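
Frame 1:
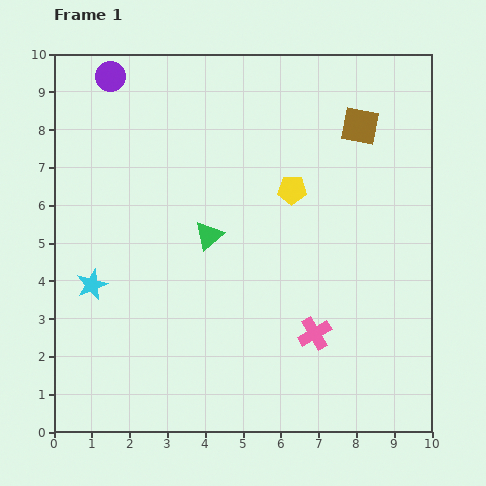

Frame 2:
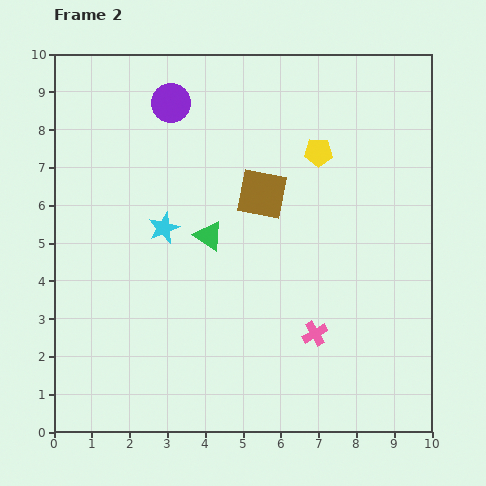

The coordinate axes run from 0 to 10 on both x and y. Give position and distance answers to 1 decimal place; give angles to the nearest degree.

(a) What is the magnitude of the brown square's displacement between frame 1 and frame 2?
3.2

The brown square moved from (8.1, 8.1) to (5.5, 6.3), a distance of √(2.6² + 1.8²) ≈ 3.2.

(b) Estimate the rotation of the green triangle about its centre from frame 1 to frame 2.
45° counter-clockwise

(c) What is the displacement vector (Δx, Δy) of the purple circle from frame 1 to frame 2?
(1.6, -0.7)

The purple circle was at (1.5, 9.4) in frame 1 and (3.1, 8.7) in frame 2.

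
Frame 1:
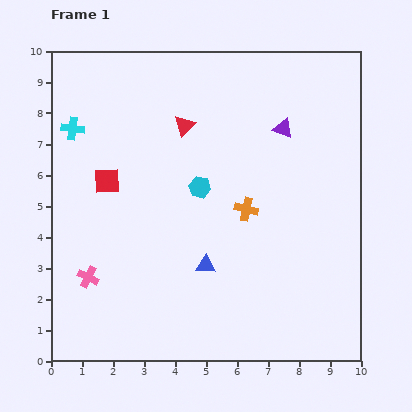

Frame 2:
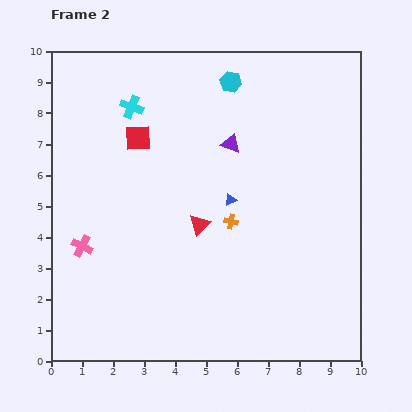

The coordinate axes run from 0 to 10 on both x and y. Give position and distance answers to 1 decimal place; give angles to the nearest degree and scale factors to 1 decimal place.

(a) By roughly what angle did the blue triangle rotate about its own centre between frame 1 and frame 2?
27° counter-clockwise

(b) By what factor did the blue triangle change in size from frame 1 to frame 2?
0.6×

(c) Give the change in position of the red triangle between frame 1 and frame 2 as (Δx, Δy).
(0.5, -3.2)

The red triangle was at (4.3, 7.6) in frame 1 and (4.8, 4.4) in frame 2.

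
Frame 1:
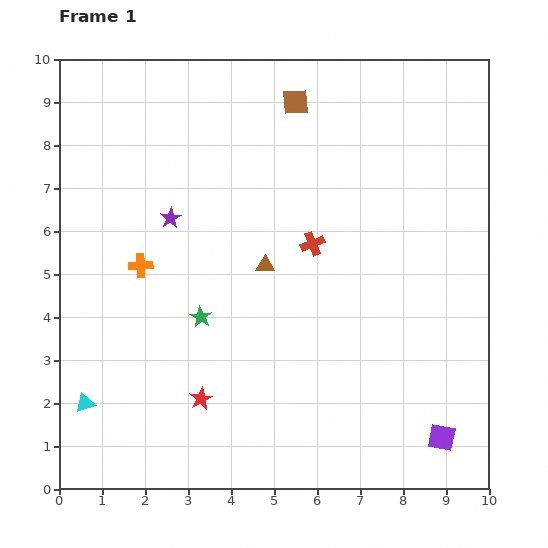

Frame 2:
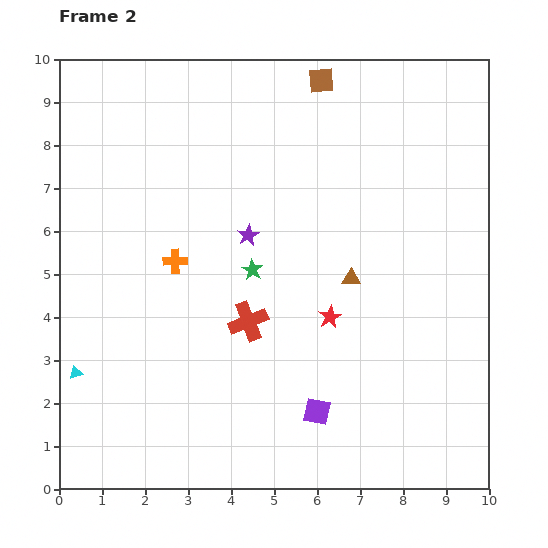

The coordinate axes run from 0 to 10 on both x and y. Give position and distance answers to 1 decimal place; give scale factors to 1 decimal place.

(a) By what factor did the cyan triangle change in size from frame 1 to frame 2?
0.7×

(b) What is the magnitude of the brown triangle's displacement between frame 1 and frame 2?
2.0

The brown triangle moved from (4.8, 5.2) to (6.8, 4.9), a distance of √(2.0² + 0.3²) ≈ 2.0.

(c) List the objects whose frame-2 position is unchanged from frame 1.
none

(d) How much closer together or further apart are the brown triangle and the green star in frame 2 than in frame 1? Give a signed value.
+0.4

Distance in frame 1: 1.9. Distance in frame 2: 2.3.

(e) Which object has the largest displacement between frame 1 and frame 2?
the red star

(moved 3.6; next 3.0)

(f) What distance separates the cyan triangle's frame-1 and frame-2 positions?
0.7

The cyan triangle moved from (0.6, 2.0) to (0.4, 2.7), a distance of √(0.2² + 0.7²) ≈ 0.7.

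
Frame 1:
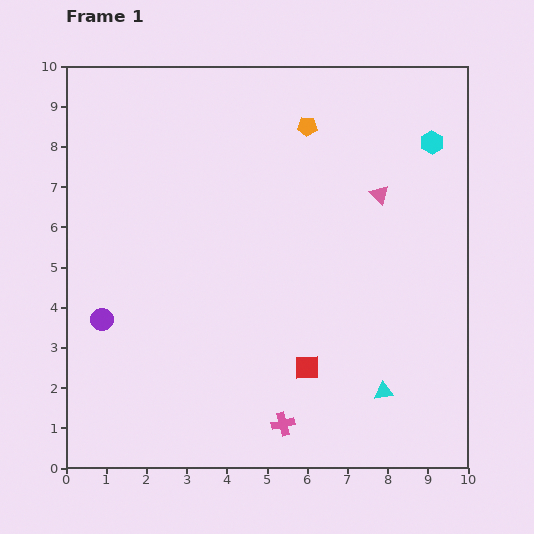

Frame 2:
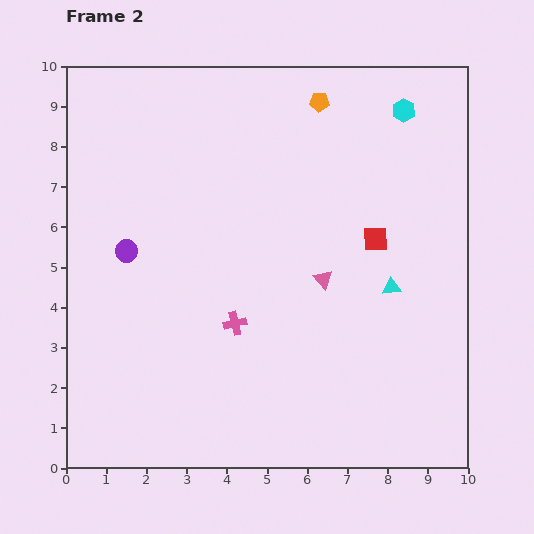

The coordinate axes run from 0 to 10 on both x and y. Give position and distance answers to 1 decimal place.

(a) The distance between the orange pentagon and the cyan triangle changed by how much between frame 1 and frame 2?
-2.0

Distance in frame 1: 6.9. Distance in frame 2: 4.9.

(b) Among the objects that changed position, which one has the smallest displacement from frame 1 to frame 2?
the orange pentagon

(moved 0.7)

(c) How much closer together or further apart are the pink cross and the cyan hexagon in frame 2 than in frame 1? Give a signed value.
-1.1

Distance in frame 1: 7.9. Distance in frame 2: 6.8.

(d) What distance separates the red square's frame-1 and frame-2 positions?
3.6

The red square moved from (6.0, 2.5) to (7.7, 5.7), a distance of √(1.7² + 3.2²) ≈ 3.6.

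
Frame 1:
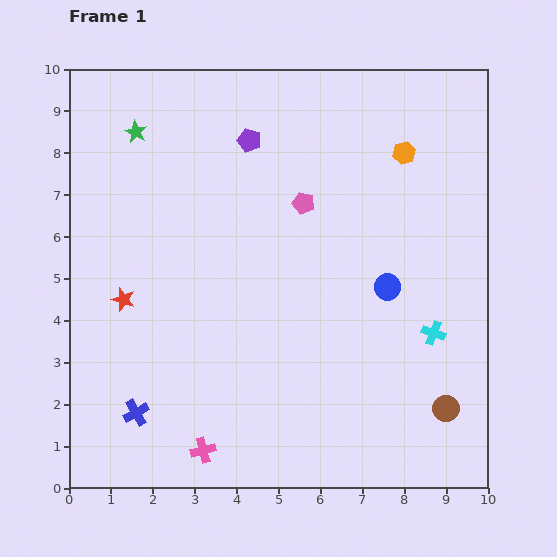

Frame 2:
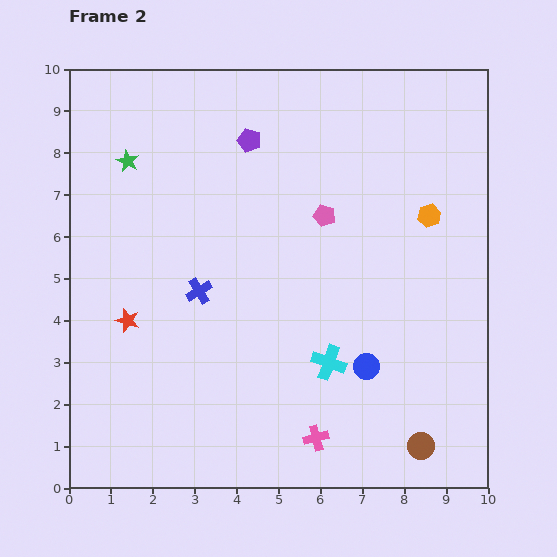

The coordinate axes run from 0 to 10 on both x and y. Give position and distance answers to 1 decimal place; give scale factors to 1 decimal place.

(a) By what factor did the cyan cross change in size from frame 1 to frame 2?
1.4×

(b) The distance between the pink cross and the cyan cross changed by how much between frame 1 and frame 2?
-4.4

Distance in frame 1: 6.2. Distance in frame 2: 1.8.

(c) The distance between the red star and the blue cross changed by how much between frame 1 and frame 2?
-0.9

Distance in frame 1: 2.7. Distance in frame 2: 1.8.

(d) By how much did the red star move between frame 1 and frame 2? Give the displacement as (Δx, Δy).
(0.1, -0.5)

The red star was at (1.3, 4.5) in frame 1 and (1.4, 4.0) in frame 2.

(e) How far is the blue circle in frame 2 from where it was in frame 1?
2.0

The blue circle moved from (7.6, 4.8) to (7.1, 2.9), a distance of √(0.5² + 1.9²) ≈ 2.0.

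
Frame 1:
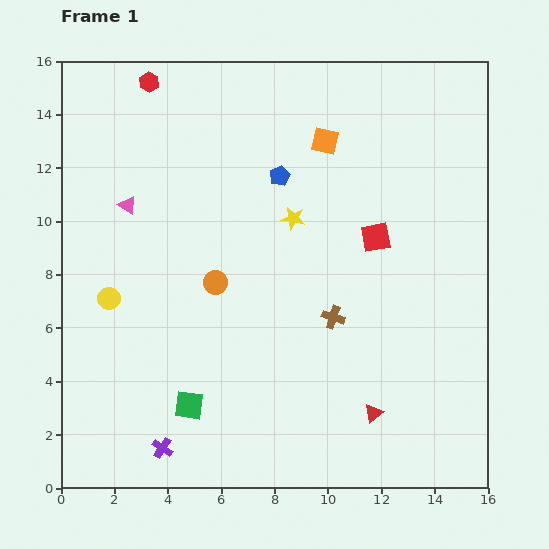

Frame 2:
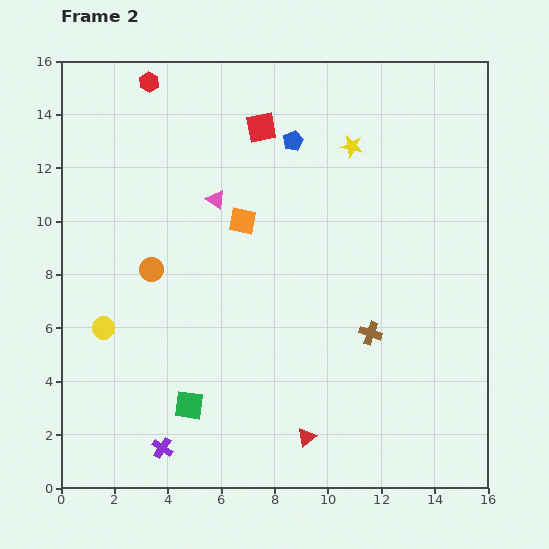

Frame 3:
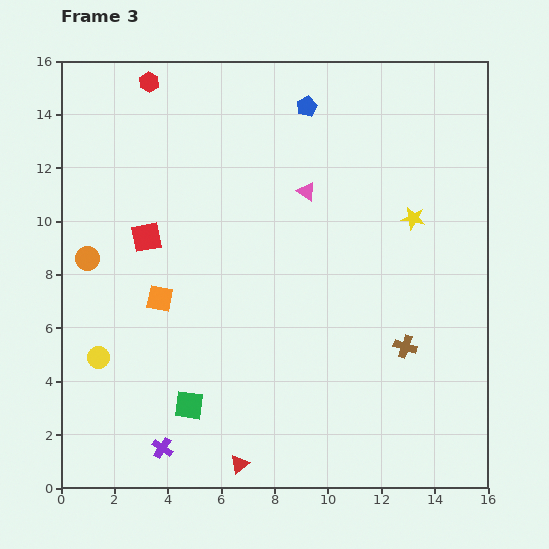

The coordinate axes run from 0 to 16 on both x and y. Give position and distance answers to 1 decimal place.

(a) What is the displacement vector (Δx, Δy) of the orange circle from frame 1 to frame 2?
(-2.4, 0.5)

The orange circle was at (5.8, 7.7) in frame 1 and (3.4, 8.2) in frame 2.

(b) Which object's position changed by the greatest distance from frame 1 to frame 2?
the red square

(moved 5.9; next 4.3)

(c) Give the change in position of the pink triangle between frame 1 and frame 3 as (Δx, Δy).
(6.7, 0.5)

The pink triangle was at (2.5, 10.6) in frame 1 and (9.2, 11.1) in frame 3.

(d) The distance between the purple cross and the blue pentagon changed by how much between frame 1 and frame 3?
+2.8

Distance in frame 1: 11.1. Distance in frame 3: 13.9.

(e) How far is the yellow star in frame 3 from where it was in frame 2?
3.5

The yellow star moved from (10.9, 12.8) to (13.2, 10.1), a distance of √(2.3² + 2.7²) ≈ 3.5.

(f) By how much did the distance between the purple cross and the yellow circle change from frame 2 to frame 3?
-0.8

Distance in frame 2: 5.0. Distance in frame 3: 4.2.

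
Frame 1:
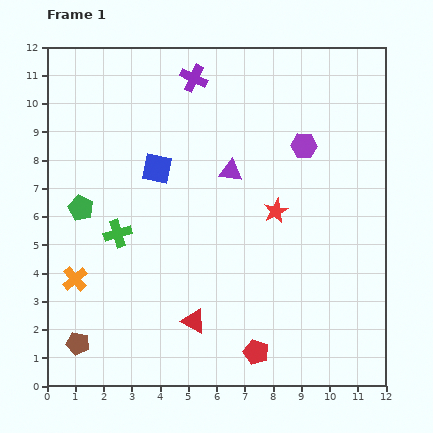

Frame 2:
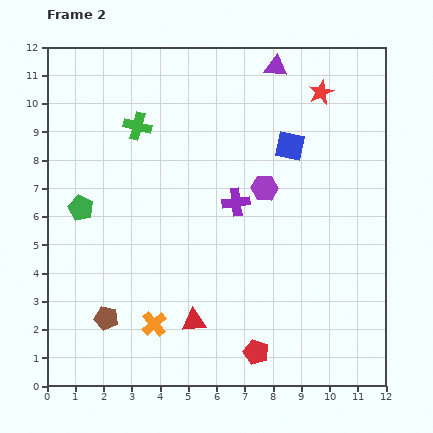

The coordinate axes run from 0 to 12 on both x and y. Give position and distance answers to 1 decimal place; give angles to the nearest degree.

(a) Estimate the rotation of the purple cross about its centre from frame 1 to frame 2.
32° counter-clockwise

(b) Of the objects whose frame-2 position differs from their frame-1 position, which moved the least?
the brown pentagon

(moved 1.3)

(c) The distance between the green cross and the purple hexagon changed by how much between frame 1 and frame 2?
-2.3

Distance in frame 1: 7.3. Distance in frame 2: 5.0.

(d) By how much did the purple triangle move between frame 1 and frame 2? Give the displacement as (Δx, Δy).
(1.6, 3.7)

The purple triangle was at (6.5, 7.6) in frame 1 and (8.1, 11.3) in frame 2.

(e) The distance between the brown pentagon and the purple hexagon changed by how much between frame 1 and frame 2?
-3.4

Distance in frame 1: 10.6. Distance in frame 2: 7.2.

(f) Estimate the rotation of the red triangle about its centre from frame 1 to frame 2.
34° counter-clockwise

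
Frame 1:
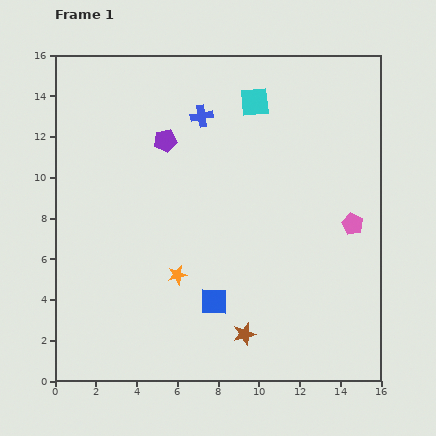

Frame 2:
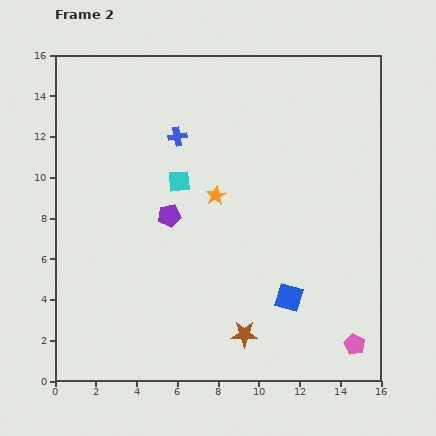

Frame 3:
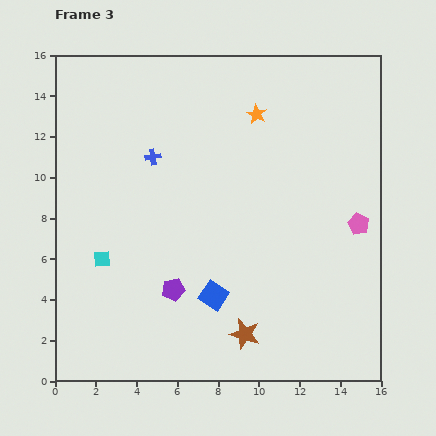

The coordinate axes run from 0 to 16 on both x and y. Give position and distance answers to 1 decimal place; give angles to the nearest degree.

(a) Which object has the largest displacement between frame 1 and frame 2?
the pink pentagon

(moved 5.9; next 5.4)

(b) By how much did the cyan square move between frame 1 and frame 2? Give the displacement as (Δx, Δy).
(-3.7, -3.9)

The cyan square was at (9.8, 13.7) in frame 1 and (6.1, 9.8) in frame 2.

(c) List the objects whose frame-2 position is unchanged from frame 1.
the brown star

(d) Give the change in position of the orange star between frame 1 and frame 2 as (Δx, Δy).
(1.9, 3.9)

The orange star was at (6.0, 5.2) in frame 1 and (7.9, 9.1) in frame 2.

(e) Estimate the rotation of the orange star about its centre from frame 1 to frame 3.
31° counter-clockwise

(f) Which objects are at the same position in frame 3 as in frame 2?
the brown star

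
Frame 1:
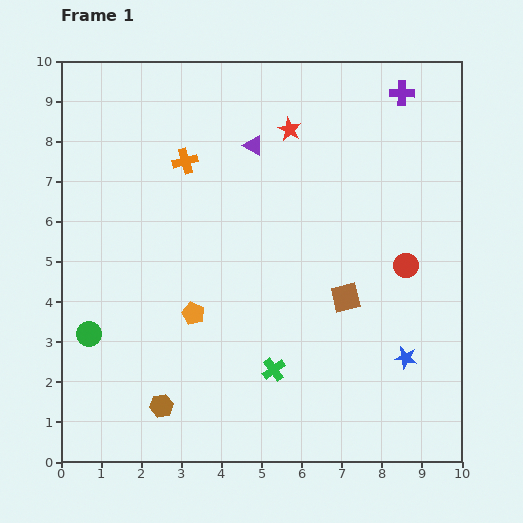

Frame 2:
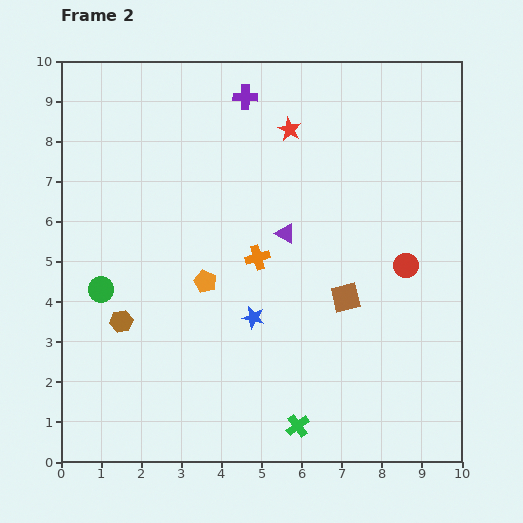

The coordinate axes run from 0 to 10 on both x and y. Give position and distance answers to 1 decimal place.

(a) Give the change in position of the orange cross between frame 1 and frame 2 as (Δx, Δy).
(1.8, -2.4)

The orange cross was at (3.1, 7.5) in frame 1 and (4.9, 5.1) in frame 2.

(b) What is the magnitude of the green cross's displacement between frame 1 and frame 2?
1.5

The green cross moved from (5.3, 2.3) to (5.9, 0.9), a distance of √(0.6² + 1.4²) ≈ 1.5.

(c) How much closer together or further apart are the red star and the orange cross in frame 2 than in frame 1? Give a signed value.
+0.6

Distance in frame 1: 2.7. Distance in frame 2: 3.3.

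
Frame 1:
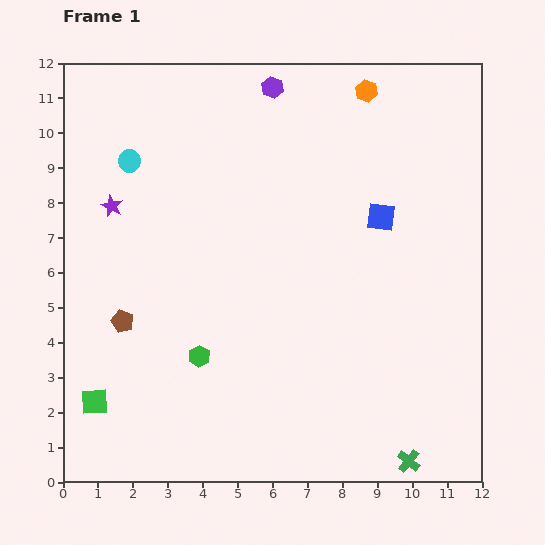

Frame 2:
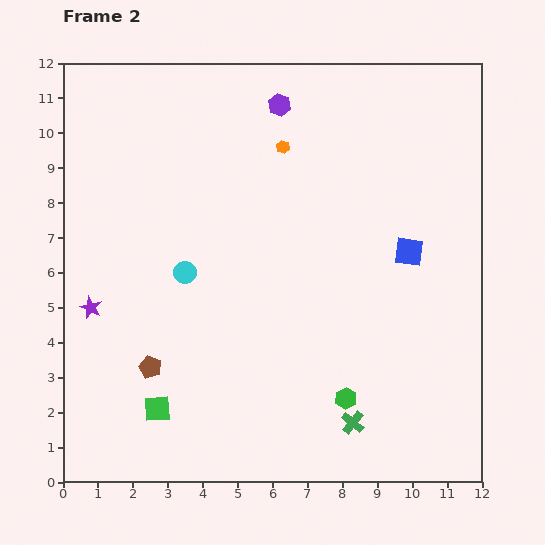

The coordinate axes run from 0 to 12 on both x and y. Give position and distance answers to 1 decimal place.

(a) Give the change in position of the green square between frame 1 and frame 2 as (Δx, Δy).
(1.8, -0.2)

The green square was at (0.9, 2.3) in frame 1 and (2.7, 2.1) in frame 2.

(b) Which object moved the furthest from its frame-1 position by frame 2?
the green hexagon

(moved 4.4; next 3.6)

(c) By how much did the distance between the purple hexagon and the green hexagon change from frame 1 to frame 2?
+0.6

Distance in frame 1: 8.0. Distance in frame 2: 8.6.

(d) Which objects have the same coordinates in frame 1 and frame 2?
none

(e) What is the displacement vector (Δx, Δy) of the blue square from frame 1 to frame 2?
(0.8, -1.0)

The blue square was at (9.1, 7.6) in frame 1 and (9.9, 6.6) in frame 2.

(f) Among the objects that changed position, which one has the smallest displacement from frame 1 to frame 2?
the purple hexagon

(moved 0.5)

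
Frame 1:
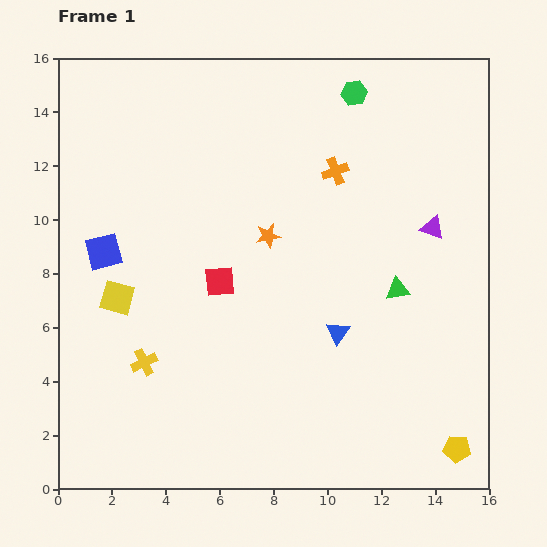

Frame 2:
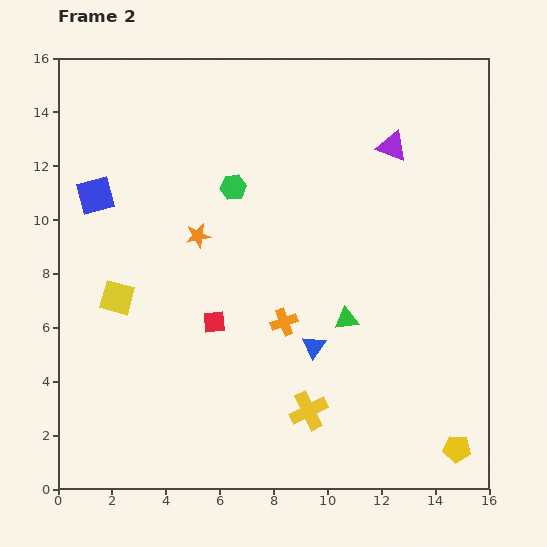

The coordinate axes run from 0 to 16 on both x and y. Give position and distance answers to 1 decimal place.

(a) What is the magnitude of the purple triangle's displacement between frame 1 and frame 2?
3.4

The purple triangle moved from (13.9, 9.7) to (12.4, 12.7), a distance of √(1.5² + 3.0²) ≈ 3.4.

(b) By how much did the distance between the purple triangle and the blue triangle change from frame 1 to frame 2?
+2.7

Distance in frame 1: 5.2. Distance in frame 2: 7.9.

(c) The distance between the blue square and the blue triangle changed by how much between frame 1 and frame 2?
+0.6

Distance in frame 1: 9.2. Distance in frame 2: 9.8.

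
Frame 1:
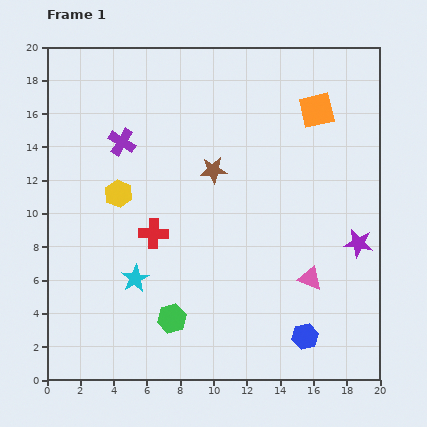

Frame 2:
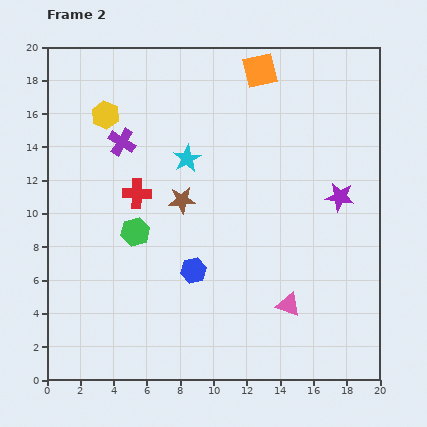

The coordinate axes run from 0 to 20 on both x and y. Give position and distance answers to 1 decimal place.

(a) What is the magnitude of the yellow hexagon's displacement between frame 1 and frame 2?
4.8

The yellow hexagon moved from (4.3, 11.2) to (3.5, 15.9), a distance of √(0.8² + 4.7²) ≈ 4.8.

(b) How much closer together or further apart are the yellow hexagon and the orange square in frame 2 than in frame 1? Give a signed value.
-3.2

Distance in frame 1: 12.9. Distance in frame 2: 9.7.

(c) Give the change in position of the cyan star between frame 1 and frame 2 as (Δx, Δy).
(3.1, 7.2)

The cyan star was at (5.3, 6.1) in frame 1 and (8.4, 13.3) in frame 2.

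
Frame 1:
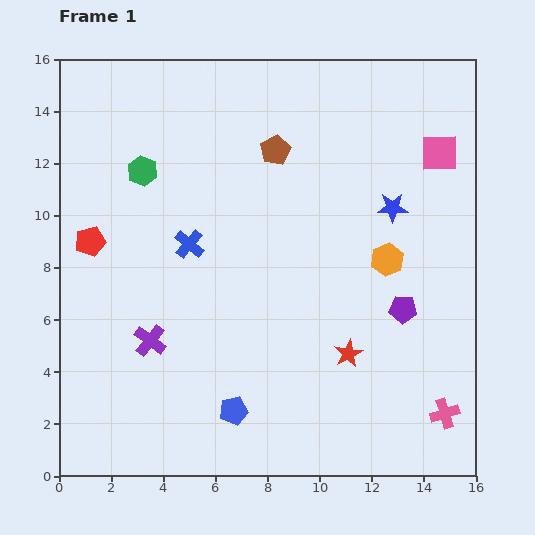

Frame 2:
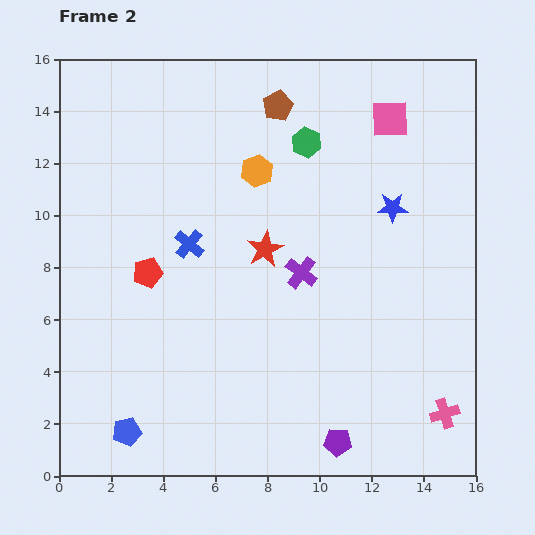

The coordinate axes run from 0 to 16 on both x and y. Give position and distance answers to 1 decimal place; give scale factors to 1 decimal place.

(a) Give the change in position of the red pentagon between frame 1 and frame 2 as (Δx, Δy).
(2.2, -1.2)

The red pentagon was at (1.2, 9.0) in frame 1 and (3.4, 7.8) in frame 2.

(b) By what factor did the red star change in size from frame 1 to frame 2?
1.3×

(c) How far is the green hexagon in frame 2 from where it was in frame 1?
6.4

The green hexagon moved from (3.2, 11.7) to (9.5, 12.8), a distance of √(6.3² + 1.1²) ≈ 6.4.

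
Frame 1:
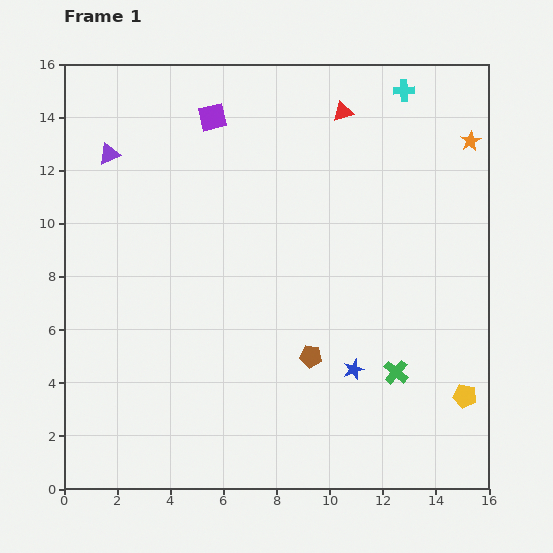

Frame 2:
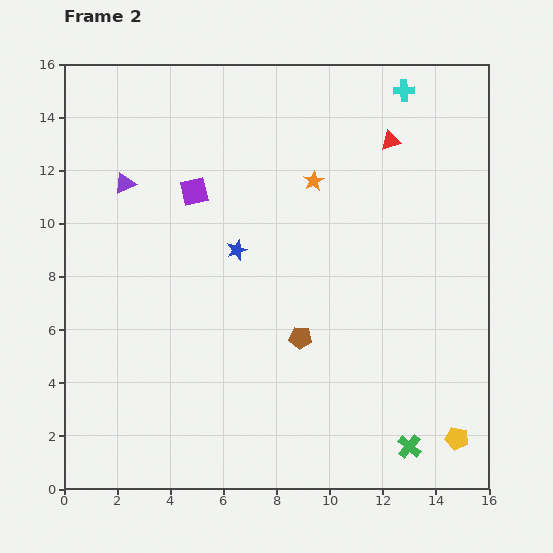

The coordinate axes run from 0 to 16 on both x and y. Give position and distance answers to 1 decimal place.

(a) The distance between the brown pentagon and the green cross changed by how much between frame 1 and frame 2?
+2.5

Distance in frame 1: 3.3. Distance in frame 2: 5.8.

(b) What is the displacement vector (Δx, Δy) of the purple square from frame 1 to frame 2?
(-0.7, -2.8)

The purple square was at (5.6, 14.0) in frame 1 and (4.9, 11.2) in frame 2.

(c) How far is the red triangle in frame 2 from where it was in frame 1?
2.1

The red triangle moved from (10.5, 14.2) to (12.3, 13.1), a distance of √(1.8² + 1.1²) ≈ 2.1.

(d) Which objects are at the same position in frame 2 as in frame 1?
the cyan cross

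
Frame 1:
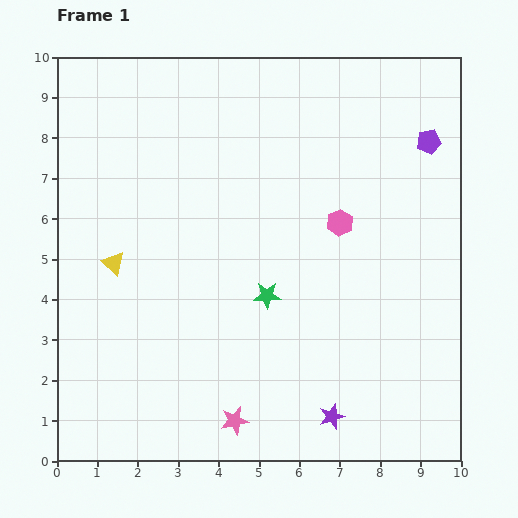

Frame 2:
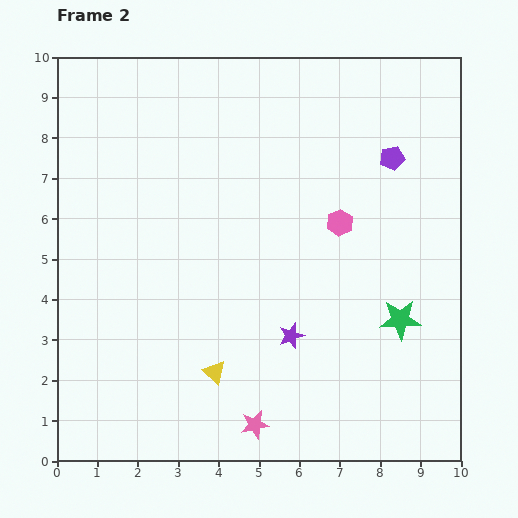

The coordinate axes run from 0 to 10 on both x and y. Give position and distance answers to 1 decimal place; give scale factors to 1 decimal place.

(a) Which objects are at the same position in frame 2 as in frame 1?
the pink hexagon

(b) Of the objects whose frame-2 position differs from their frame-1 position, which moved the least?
the pink star

(moved 0.5)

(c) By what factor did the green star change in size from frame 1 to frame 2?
1.5×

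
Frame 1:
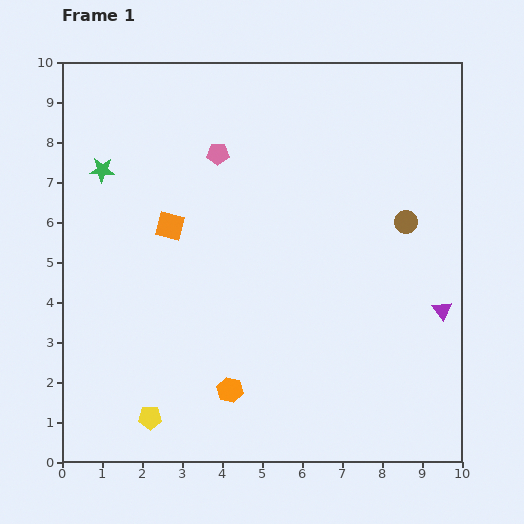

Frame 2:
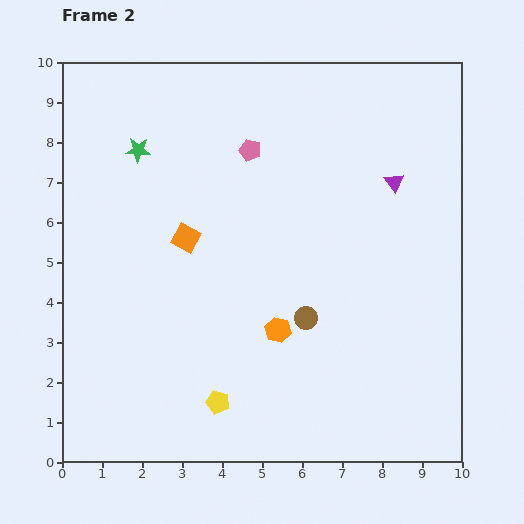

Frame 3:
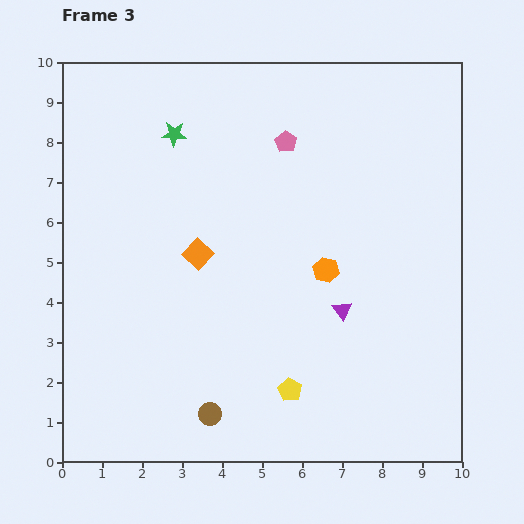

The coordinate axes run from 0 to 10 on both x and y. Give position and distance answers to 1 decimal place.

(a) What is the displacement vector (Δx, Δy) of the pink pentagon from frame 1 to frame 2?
(0.8, 0.1)

The pink pentagon was at (3.9, 7.7) in frame 1 and (4.7, 7.8) in frame 2.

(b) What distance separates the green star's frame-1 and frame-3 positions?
2.0

The green star moved from (1.0, 7.3) to (2.8, 8.2), a distance of √(1.8² + 0.9²) ≈ 2.0.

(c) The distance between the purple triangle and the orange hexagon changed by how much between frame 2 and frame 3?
-3.6

Distance in frame 2: 4.7. Distance in frame 3: 1.1.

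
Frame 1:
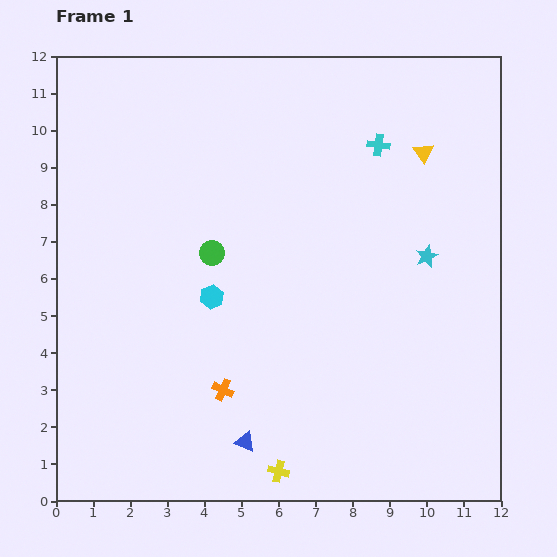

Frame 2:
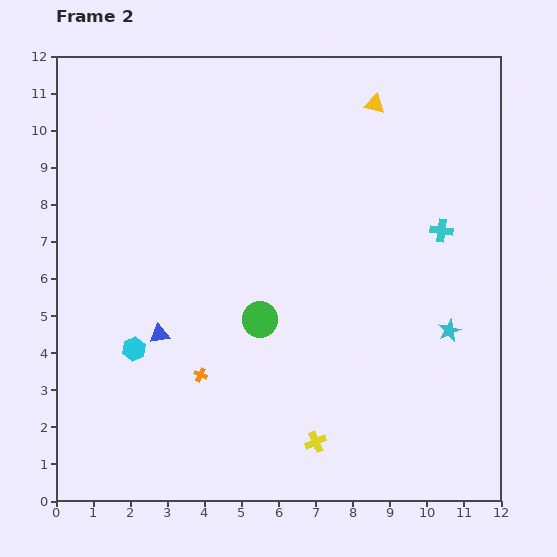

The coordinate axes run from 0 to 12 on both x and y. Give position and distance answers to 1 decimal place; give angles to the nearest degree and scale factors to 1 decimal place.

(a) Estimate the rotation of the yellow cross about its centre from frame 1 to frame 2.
38° counter-clockwise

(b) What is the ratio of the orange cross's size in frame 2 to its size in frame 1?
0.6×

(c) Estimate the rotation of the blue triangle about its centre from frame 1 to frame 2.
32° counter-clockwise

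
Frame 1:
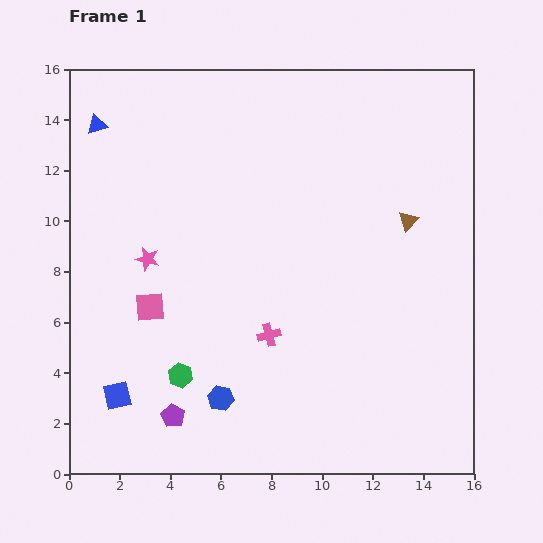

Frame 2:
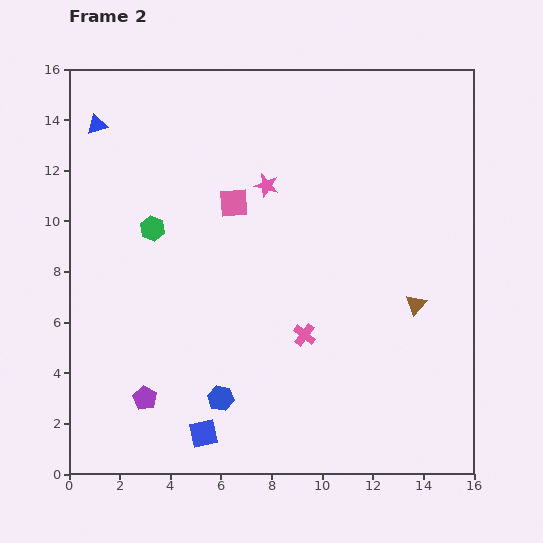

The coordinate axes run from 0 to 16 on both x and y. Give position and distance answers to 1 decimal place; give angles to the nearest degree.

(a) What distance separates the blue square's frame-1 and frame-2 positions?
3.7

The blue square moved from (1.9, 3.1) to (5.3, 1.6), a distance of √(3.4² + 1.5²) ≈ 3.7.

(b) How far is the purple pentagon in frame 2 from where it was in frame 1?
1.3

The purple pentagon moved from (4.1, 2.3) to (3.0, 3.0), a distance of √(1.1² + 0.7²) ≈ 1.3.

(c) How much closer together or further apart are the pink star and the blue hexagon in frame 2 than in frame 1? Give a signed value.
+2.4

Distance in frame 1: 6.2. Distance in frame 2: 8.6.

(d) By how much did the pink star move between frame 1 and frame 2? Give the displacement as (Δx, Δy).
(4.7, 2.9)

The pink star was at (3.1, 8.5) in frame 1 and (7.8, 11.4) in frame 2.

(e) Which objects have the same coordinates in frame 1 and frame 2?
the blue hexagon, the blue triangle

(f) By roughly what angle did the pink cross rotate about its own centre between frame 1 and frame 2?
37° counter-clockwise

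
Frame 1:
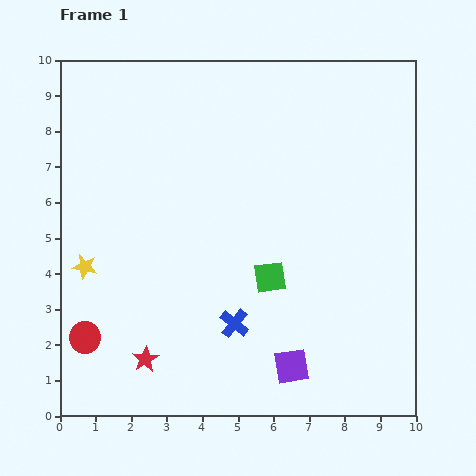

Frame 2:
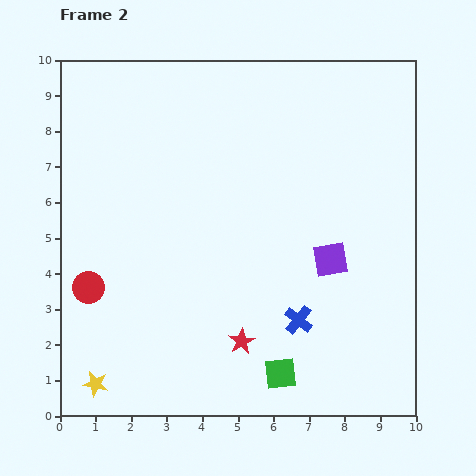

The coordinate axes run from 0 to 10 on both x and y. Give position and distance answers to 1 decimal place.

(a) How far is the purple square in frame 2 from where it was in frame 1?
3.2

The purple square moved from (6.5, 1.4) to (7.6, 4.4), a distance of √(1.1² + 3.0²) ≈ 3.2.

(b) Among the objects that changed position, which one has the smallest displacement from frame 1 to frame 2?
the red circle

(moved 1.4)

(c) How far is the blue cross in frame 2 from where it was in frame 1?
1.8

The blue cross moved from (4.9, 2.6) to (6.7, 2.7), a distance of √(1.8² + 0.1²) ≈ 1.8.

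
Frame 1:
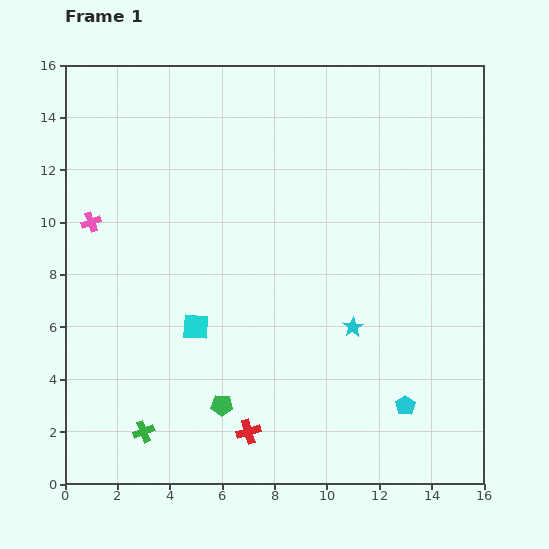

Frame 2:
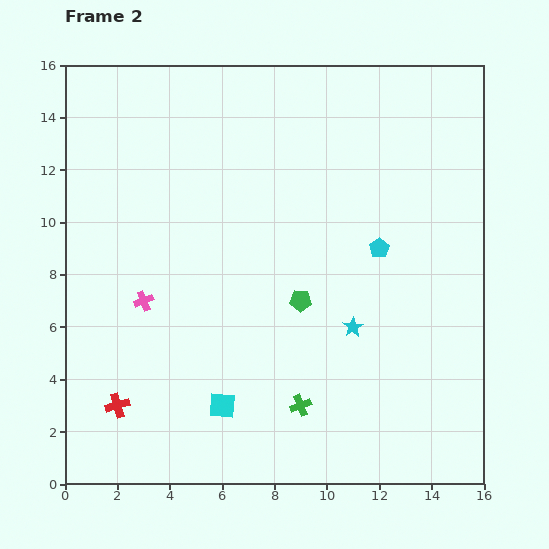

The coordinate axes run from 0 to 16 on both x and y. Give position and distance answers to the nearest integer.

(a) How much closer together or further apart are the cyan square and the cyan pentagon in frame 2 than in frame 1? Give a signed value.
-1

Distance in frame 1: 9. Distance in frame 2: 8.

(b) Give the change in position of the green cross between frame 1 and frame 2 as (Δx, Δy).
(6, 1)

The green cross was at (3, 2) in frame 1 and (9, 3) in frame 2.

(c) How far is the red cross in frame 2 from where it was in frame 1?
5

The red cross moved from (7, 2) to (2, 3), a distance of √(5² + 1²) ≈ 5.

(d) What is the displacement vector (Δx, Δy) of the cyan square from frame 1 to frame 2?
(1, -3)

The cyan square was at (5, 6) in frame 1 and (6, 3) in frame 2.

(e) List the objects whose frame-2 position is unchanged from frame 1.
the cyan star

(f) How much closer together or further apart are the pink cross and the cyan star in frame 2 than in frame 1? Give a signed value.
-3

Distance in frame 1: 11. Distance in frame 2: 8.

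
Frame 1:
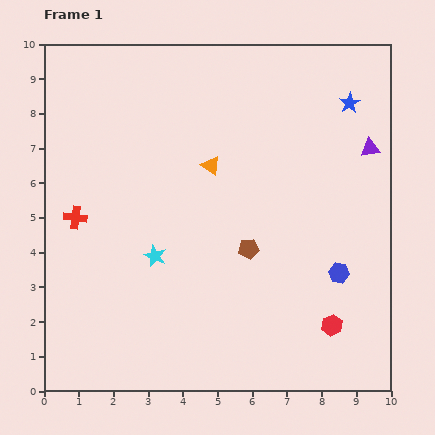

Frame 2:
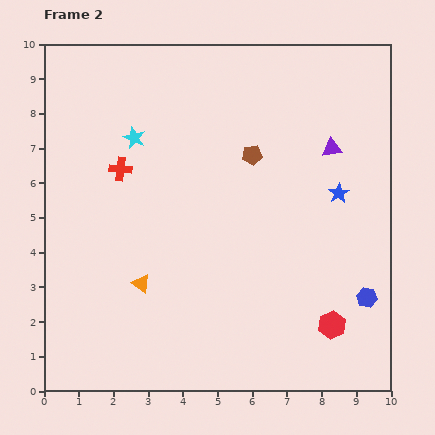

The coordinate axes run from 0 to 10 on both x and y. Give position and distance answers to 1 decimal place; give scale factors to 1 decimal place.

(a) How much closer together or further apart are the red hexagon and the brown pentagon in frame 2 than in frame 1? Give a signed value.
+2.1

Distance in frame 1: 3.3. Distance in frame 2: 5.4.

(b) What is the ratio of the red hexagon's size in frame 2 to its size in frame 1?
1.3×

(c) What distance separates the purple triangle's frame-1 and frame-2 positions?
1.1

The purple triangle moved from (9.4, 7.0) to (8.3, 7.0), a distance of √(1.1² + 0.0²) ≈ 1.1.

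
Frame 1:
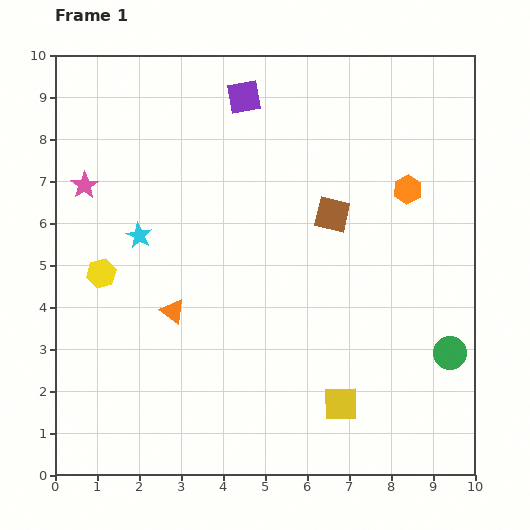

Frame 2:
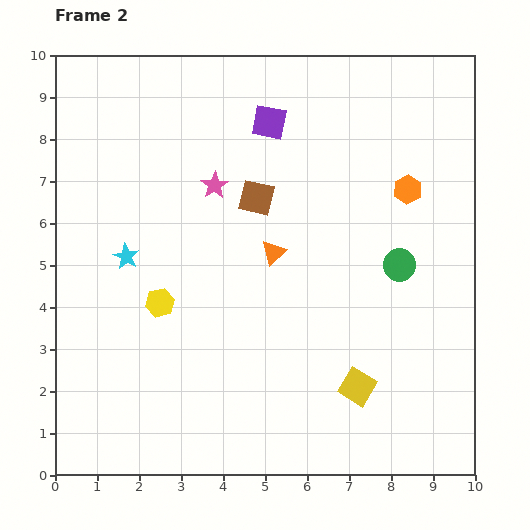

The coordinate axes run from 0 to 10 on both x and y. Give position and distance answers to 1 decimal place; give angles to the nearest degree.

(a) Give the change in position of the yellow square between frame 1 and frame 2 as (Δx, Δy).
(0.4, 0.4)

The yellow square was at (6.8, 1.7) in frame 1 and (7.2, 2.1) in frame 2.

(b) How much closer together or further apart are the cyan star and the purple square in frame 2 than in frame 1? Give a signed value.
+0.6

Distance in frame 1: 4.1. Distance in frame 2: 4.7.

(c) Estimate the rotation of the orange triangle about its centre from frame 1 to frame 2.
40° clockwise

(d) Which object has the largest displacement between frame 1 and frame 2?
the pink star

(moved 3.1; next 2.8)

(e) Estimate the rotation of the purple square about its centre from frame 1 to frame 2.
21° clockwise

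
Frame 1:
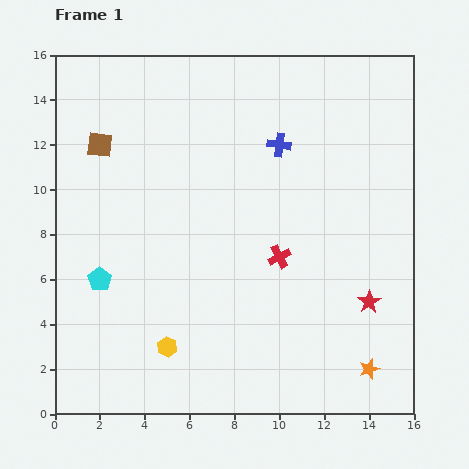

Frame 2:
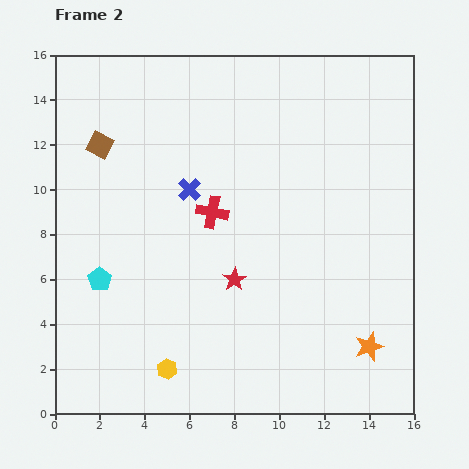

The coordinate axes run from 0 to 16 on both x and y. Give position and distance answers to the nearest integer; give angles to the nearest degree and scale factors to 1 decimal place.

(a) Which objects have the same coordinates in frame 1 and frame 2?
the cyan pentagon, the brown square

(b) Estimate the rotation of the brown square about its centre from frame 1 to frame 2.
22° clockwise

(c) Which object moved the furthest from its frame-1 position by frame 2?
the red star

(moved 6; next 4)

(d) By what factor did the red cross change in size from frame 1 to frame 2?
1.4×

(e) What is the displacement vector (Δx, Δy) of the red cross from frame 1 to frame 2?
(-3, 2)

The red cross was at (10, 7) in frame 1 and (7, 9) in frame 2.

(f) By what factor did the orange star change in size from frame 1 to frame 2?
1.4×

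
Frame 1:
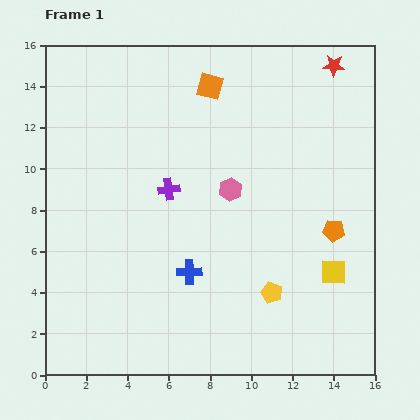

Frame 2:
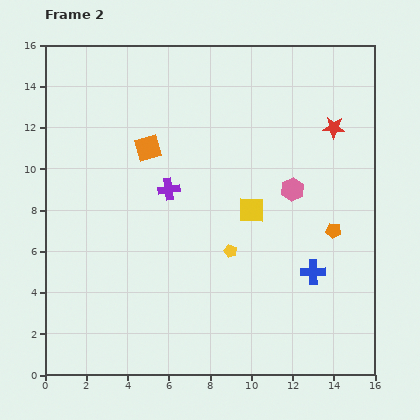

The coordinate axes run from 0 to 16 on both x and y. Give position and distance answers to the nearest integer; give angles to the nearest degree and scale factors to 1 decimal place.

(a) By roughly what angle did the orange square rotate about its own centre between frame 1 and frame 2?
30° counter-clockwise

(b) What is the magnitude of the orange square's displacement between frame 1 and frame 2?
4

The orange square moved from (8, 14) to (5, 11), a distance of √(3² + 3²) ≈ 4.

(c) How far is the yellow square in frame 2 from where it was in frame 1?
5

The yellow square moved from (14, 5) to (10, 8), a distance of √(4² + 3²) ≈ 5.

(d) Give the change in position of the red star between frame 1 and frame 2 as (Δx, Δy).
(0, -3)

The red star was at (14, 15) in frame 1 and (14, 12) in frame 2.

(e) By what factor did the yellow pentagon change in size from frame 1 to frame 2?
0.6×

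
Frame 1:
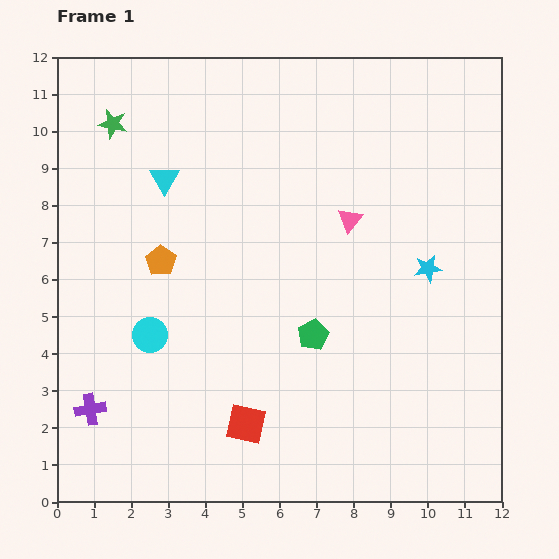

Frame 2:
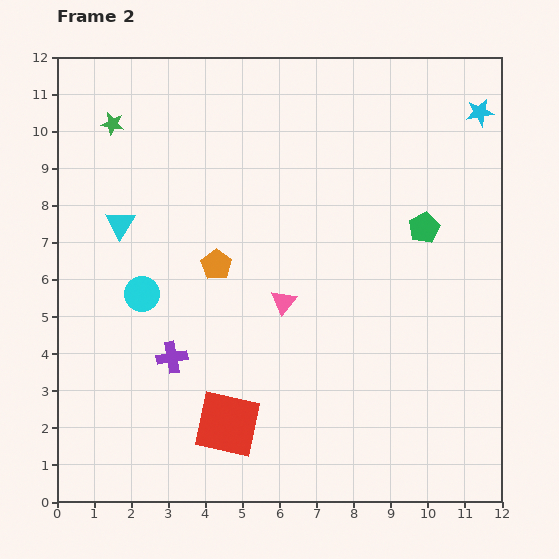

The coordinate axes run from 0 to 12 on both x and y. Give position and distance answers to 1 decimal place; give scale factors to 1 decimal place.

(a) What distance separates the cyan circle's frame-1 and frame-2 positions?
1.1

The cyan circle moved from (2.5, 4.5) to (2.3, 5.6), a distance of √(0.2² + 1.1²) ≈ 1.1.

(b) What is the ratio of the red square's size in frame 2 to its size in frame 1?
1.7×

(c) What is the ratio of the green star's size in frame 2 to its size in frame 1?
0.8×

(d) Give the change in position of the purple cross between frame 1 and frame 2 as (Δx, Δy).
(2.2, 1.4)

The purple cross was at (0.9, 2.5) in frame 1 and (3.1, 3.9) in frame 2.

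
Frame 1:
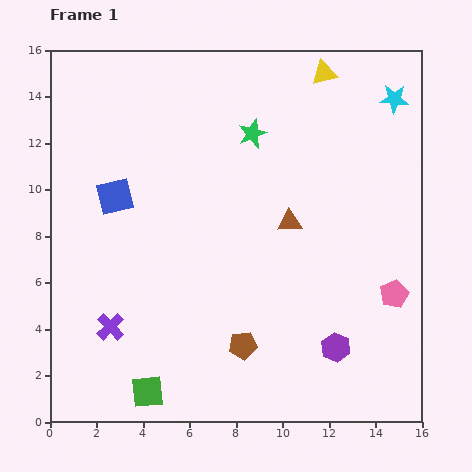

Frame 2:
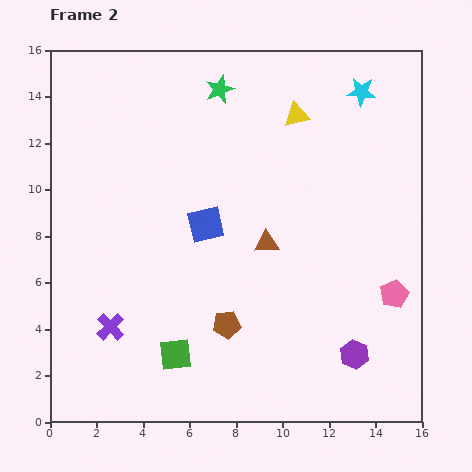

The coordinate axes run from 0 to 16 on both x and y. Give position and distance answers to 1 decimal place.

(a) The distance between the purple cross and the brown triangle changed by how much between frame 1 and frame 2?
-1.3

Distance in frame 1: 8.9. Distance in frame 2: 7.6.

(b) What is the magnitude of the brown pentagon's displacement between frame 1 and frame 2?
1.1

The brown pentagon moved from (8.3, 3.3) to (7.6, 4.2), a distance of √(0.7² + 0.9²) ≈ 1.1.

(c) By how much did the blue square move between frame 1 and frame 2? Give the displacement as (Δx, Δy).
(3.9, -1.2)

The blue square was at (2.8, 9.7) in frame 1 and (6.7, 8.5) in frame 2.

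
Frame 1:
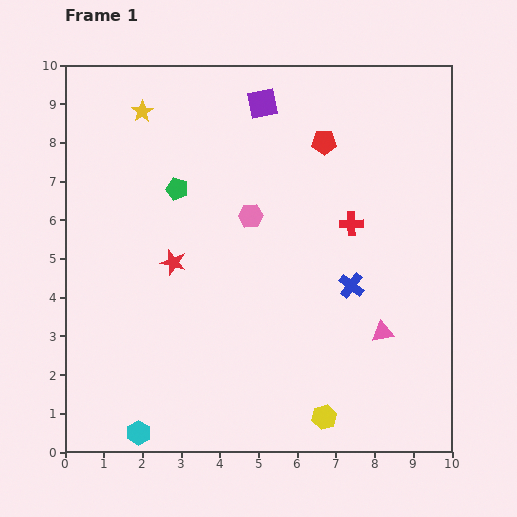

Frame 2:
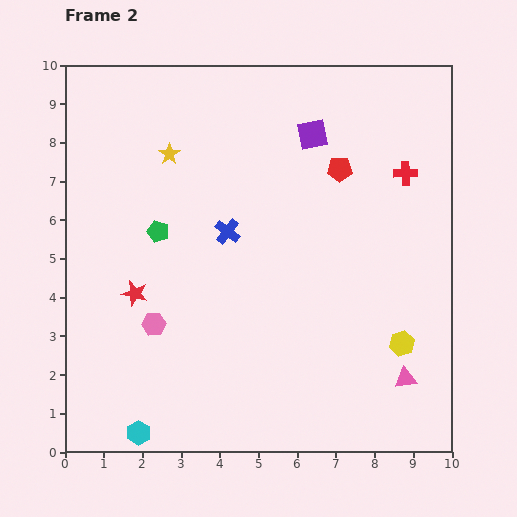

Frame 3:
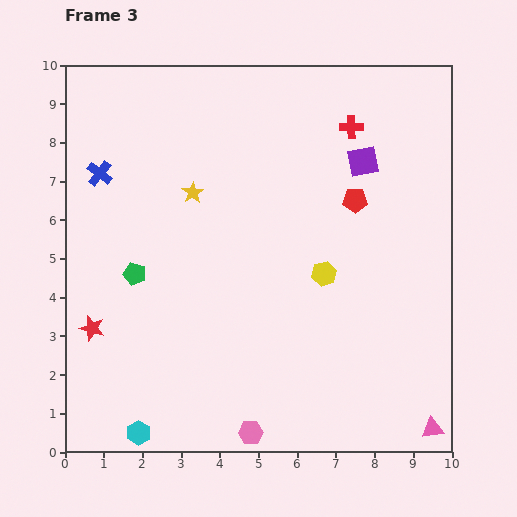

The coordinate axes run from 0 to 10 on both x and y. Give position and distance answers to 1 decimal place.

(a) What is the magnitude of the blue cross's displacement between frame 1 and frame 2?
3.5

The blue cross moved from (7.4, 4.3) to (4.2, 5.7), a distance of √(3.2² + 1.4²) ≈ 3.5.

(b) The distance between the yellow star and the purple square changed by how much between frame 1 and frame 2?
+0.6

Distance in frame 1: 3.1. Distance in frame 2: 3.7.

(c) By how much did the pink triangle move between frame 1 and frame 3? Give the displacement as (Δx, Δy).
(1.3, -2.5)

The pink triangle was at (8.2, 3.1) in frame 1 and (9.5, 0.6) in frame 3.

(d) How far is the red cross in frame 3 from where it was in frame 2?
1.8

The red cross moved from (8.8, 7.2) to (7.4, 8.4), a distance of √(1.4² + 1.2²) ≈ 1.8.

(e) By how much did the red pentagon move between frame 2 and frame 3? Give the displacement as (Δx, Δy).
(0.4, -0.8)

The red pentagon was at (7.1, 7.3) in frame 2 and (7.5, 6.5) in frame 3.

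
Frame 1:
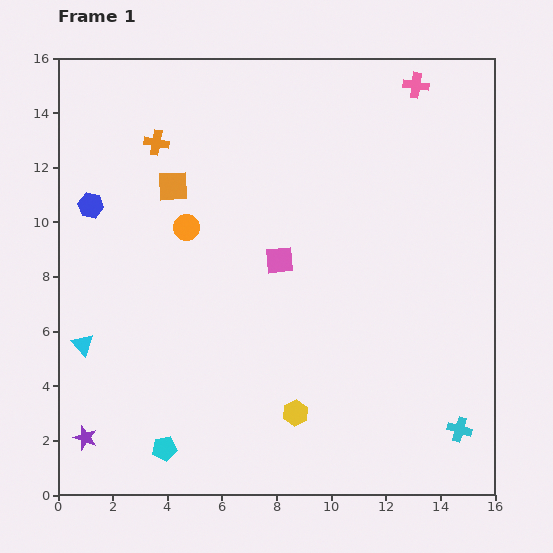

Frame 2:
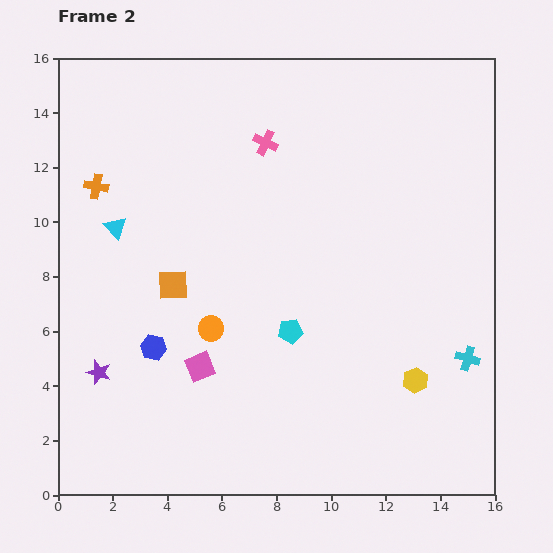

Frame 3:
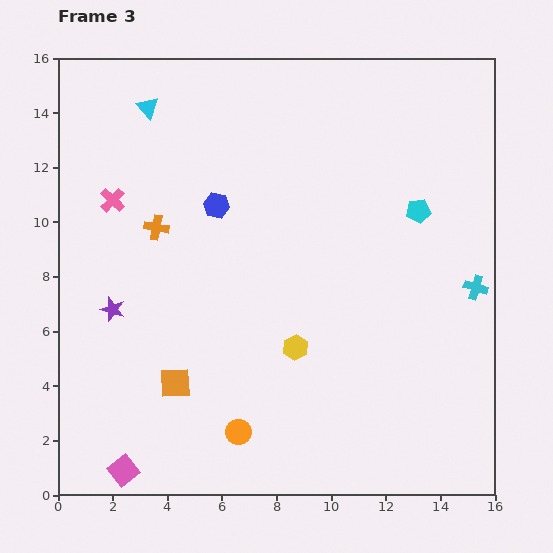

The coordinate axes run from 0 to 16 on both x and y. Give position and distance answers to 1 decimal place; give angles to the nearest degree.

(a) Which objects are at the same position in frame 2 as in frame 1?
none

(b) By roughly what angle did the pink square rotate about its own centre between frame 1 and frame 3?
34° counter-clockwise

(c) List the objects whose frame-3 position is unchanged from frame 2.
none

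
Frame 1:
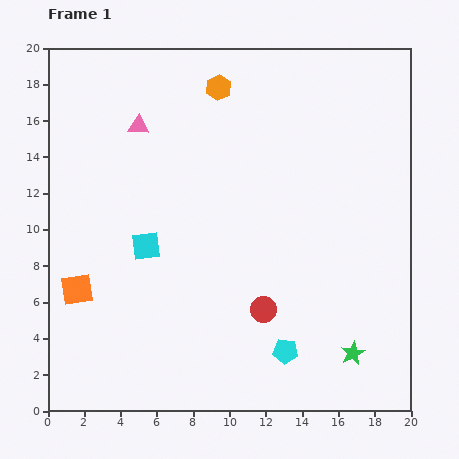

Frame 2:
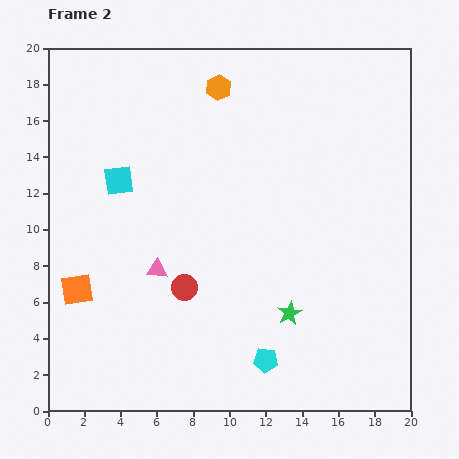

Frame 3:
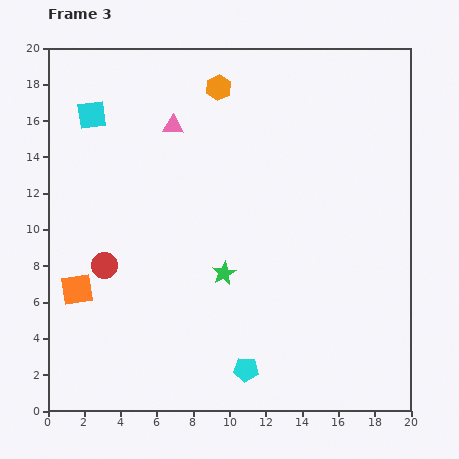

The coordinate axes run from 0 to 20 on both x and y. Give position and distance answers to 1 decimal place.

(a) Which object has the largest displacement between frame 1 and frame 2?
the pink triangle

(moved 8.0; next 4.6)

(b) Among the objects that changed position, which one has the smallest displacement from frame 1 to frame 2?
the cyan pentagon

(moved 1.2)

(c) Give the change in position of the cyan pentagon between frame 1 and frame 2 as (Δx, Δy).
(-1.1, -0.5)

The cyan pentagon was at (13.1, 3.3) in frame 1 and (12.0, 2.8) in frame 2.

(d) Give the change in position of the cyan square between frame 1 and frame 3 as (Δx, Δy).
(-3.0, 7.2)

The cyan square was at (5.4, 9.1) in frame 1 and (2.4, 16.3) in frame 3.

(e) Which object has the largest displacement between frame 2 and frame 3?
the pink triangle

(moved 8.0; next 4.6)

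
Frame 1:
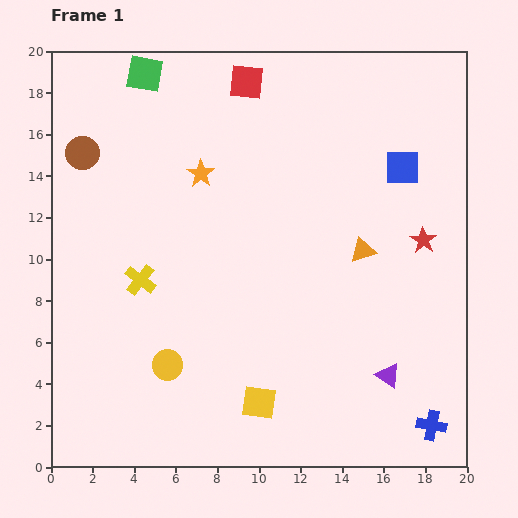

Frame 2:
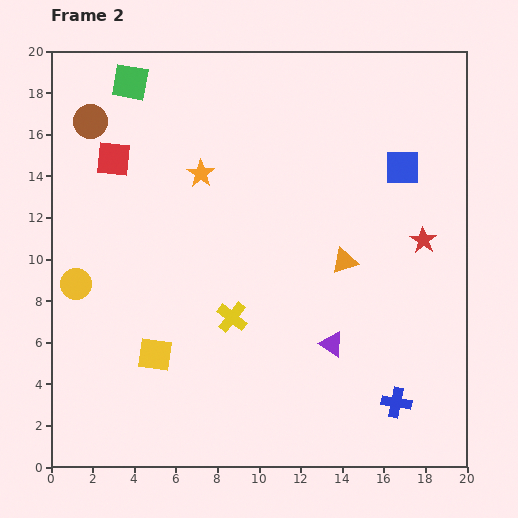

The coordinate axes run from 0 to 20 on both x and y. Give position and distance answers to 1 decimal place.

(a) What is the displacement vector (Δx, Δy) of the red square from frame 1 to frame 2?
(-6.4, -3.7)

The red square was at (9.4, 18.5) in frame 1 and (3.0, 14.8) in frame 2.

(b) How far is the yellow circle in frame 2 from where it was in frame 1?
5.9

The yellow circle moved from (5.6, 4.9) to (1.2, 8.8), a distance of √(4.4² + 3.9²) ≈ 5.9.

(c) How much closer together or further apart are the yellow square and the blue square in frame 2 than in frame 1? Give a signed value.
+1.7

Distance in frame 1: 13.2. Distance in frame 2: 14.9.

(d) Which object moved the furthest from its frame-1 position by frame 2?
the red square

(moved 7.4; next 5.9)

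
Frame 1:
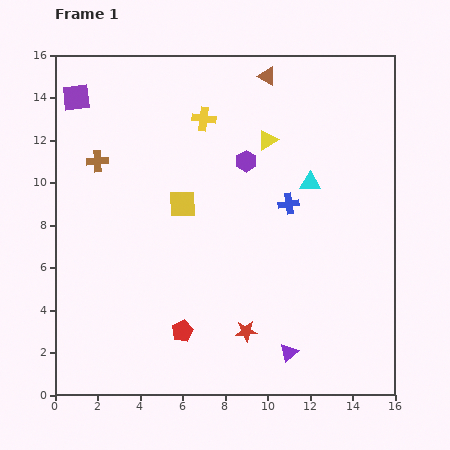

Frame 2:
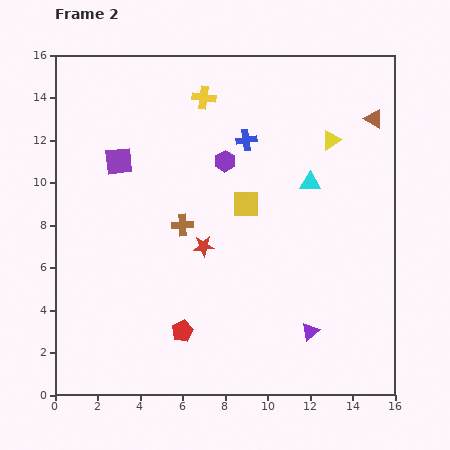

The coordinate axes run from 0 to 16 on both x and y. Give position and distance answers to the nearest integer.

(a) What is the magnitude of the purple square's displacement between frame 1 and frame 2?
4

The purple square moved from (1, 14) to (3, 11), a distance of √(2² + 3²) ≈ 4.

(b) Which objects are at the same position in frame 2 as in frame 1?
the cyan triangle, the red pentagon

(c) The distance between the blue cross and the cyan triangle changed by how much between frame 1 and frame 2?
+3

Distance in frame 1: 1. Distance in frame 2: 4.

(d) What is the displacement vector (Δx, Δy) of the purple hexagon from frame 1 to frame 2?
(-1, 0)

The purple hexagon was at (9, 11) in frame 1 and (8, 11) in frame 2.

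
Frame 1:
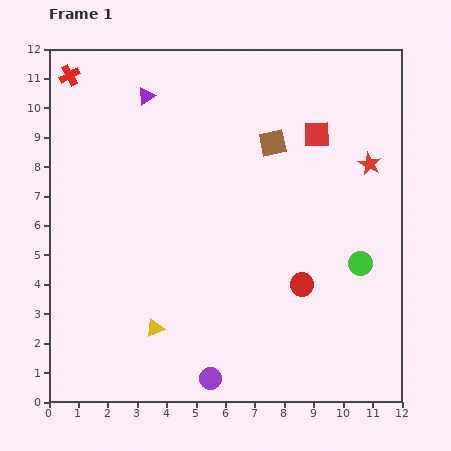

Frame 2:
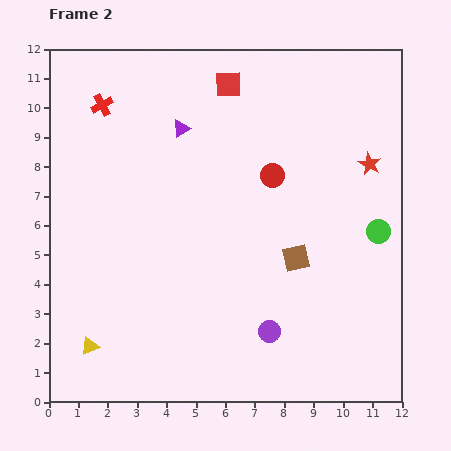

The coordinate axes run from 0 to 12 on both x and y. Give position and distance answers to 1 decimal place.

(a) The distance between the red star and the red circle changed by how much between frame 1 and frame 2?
-1.4

Distance in frame 1: 4.7. Distance in frame 2: 3.3.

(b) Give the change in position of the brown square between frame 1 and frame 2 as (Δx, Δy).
(0.8, -3.9)

The brown square was at (7.6, 8.8) in frame 1 and (8.4, 4.9) in frame 2.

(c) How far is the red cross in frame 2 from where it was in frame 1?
1.5

The red cross moved from (0.7, 11.1) to (1.8, 10.1), a distance of √(1.1² + 1.0²) ≈ 1.5.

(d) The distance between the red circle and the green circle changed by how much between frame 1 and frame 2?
+2.0

Distance in frame 1: 2.1. Distance in frame 2: 4.1.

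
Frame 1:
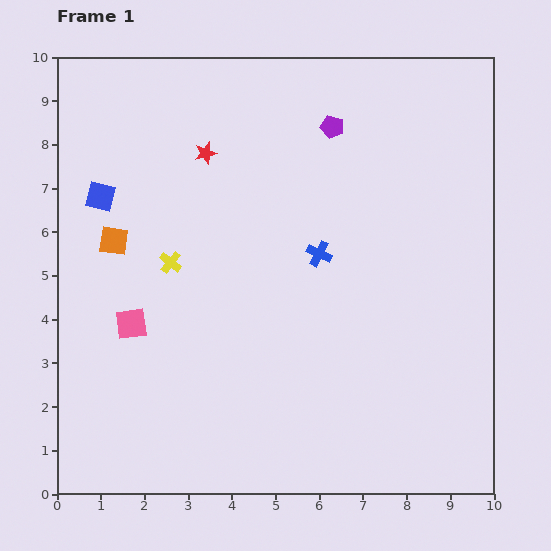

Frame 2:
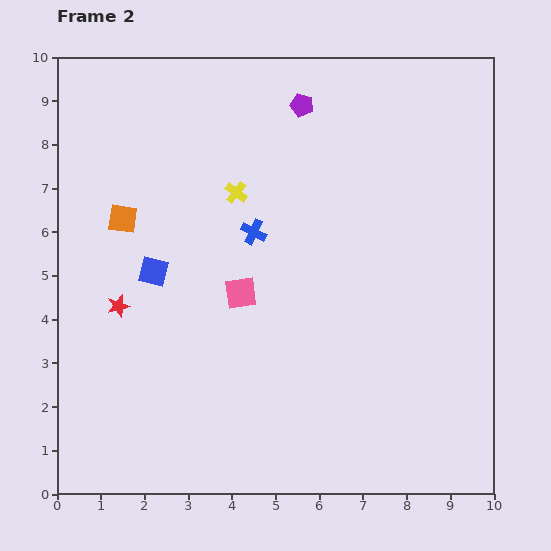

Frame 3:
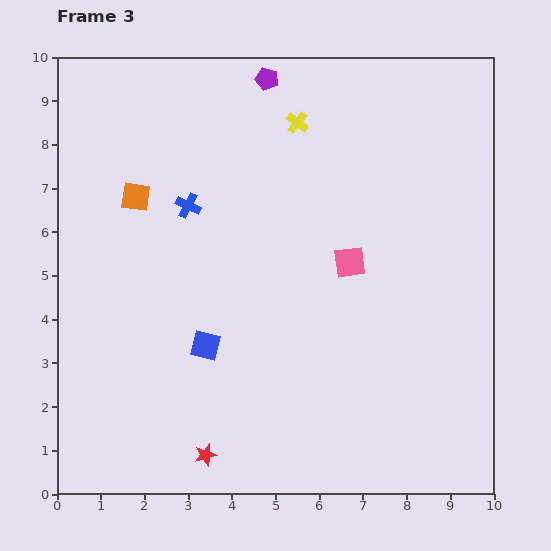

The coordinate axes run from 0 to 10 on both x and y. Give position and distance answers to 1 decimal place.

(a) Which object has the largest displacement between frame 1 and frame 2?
the red star

(moved 4.0; next 2.6)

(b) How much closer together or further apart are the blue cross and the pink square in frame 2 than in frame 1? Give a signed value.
-3.2

Distance in frame 1: 4.6. Distance in frame 2: 1.4.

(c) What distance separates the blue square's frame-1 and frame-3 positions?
4.2

The blue square moved from (1.0, 6.8) to (3.4, 3.4), a distance of √(2.4² + 3.4²) ≈ 4.2.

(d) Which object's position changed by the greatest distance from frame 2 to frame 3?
the red star

(moved 3.9; next 2.6)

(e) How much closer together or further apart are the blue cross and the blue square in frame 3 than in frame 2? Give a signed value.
+0.7

Distance in frame 2: 2.5. Distance in frame 3: 3.2.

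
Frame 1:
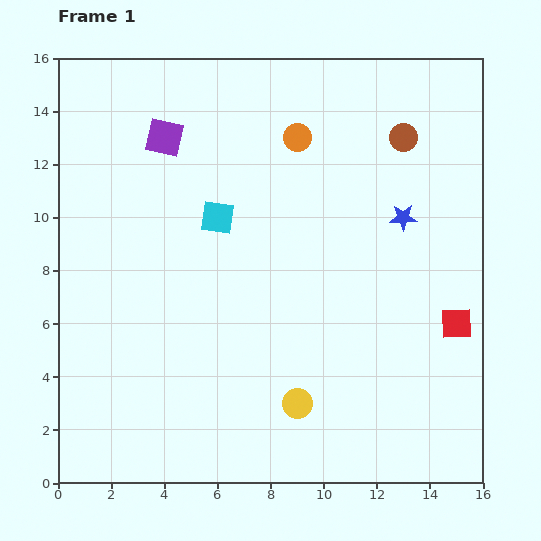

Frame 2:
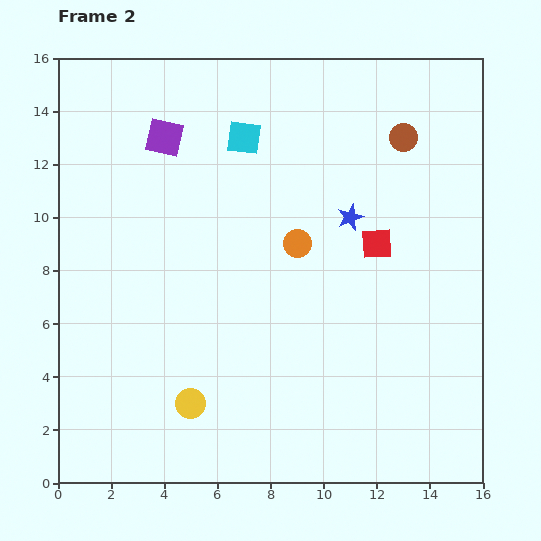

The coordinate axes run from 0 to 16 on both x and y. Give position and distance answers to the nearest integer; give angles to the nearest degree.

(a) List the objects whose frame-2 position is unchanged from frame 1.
the purple square, the brown circle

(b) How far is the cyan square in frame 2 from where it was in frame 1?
3

The cyan square moved from (6, 10) to (7, 13), a distance of √(1² + 3²) ≈ 3.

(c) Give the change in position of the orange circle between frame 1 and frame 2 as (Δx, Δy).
(0, -4)

The orange circle was at (9, 13) in frame 1 and (9, 9) in frame 2.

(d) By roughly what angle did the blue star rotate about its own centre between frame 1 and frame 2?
19° counter-clockwise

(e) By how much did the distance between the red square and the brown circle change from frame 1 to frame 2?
-3

Distance in frame 1: 7. Distance in frame 2: 4.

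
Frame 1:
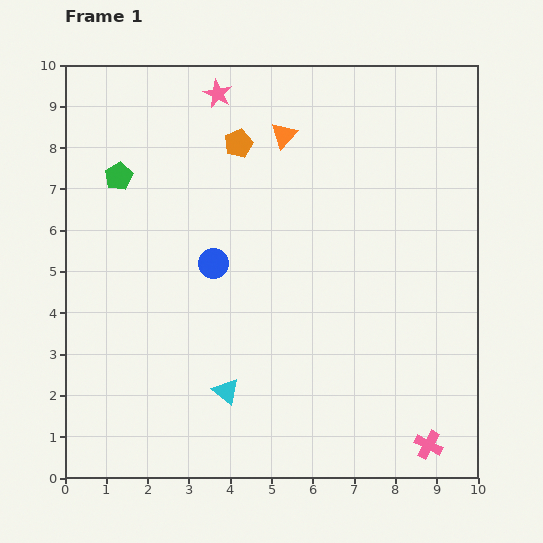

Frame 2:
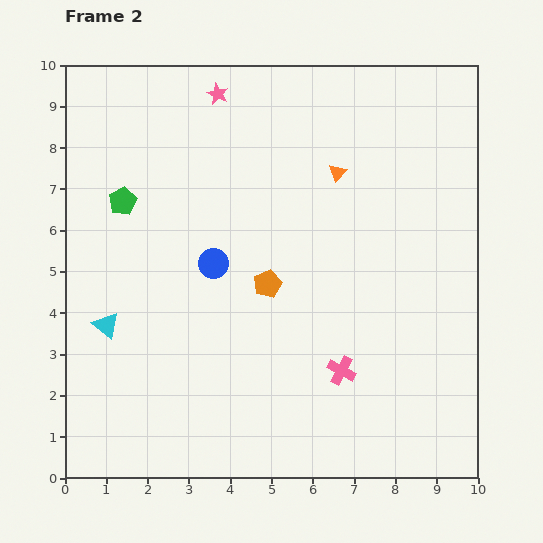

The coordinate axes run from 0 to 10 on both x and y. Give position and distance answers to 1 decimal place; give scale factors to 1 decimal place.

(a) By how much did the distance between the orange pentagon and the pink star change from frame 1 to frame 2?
+3.5

Distance in frame 1: 1.3. Distance in frame 2: 4.8.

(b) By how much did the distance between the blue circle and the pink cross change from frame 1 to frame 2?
-2.8

Distance in frame 1: 6.8. Distance in frame 2: 4.0.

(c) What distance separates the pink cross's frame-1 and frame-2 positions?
2.8

The pink cross moved from (8.8, 0.8) to (6.7, 2.6), a distance of √(2.1² + 1.8²) ≈ 2.8.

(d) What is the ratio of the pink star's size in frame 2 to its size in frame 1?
0.7×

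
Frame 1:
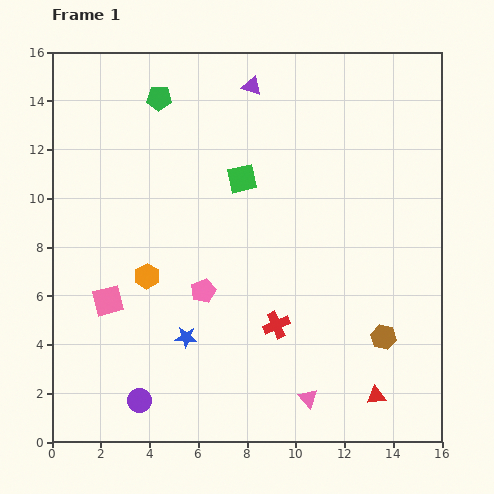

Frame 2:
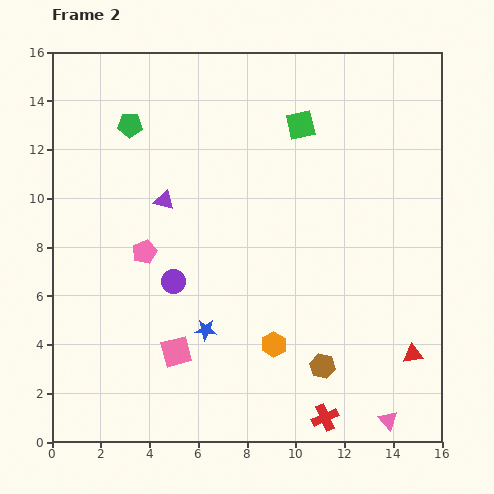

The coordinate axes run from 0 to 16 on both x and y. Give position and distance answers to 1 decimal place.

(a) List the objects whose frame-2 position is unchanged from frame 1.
none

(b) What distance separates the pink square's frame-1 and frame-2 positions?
3.5

The pink square moved from (2.3, 5.8) to (5.1, 3.7), a distance of √(2.8² + 2.1²) ≈ 3.5.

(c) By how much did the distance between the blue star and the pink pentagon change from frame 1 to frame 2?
+2.1

Distance in frame 1: 2.0. Distance in frame 2: 4.1.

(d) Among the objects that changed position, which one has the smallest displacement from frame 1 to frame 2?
the blue star

(moved 0.9)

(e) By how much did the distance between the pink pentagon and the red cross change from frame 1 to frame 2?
+6.7

Distance in frame 1: 3.3. Distance in frame 2: 10.0.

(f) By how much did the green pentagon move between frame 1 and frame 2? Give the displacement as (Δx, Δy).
(-1.2, -1.1)

The green pentagon was at (4.4, 14.1) in frame 1 and (3.2, 13.0) in frame 2.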